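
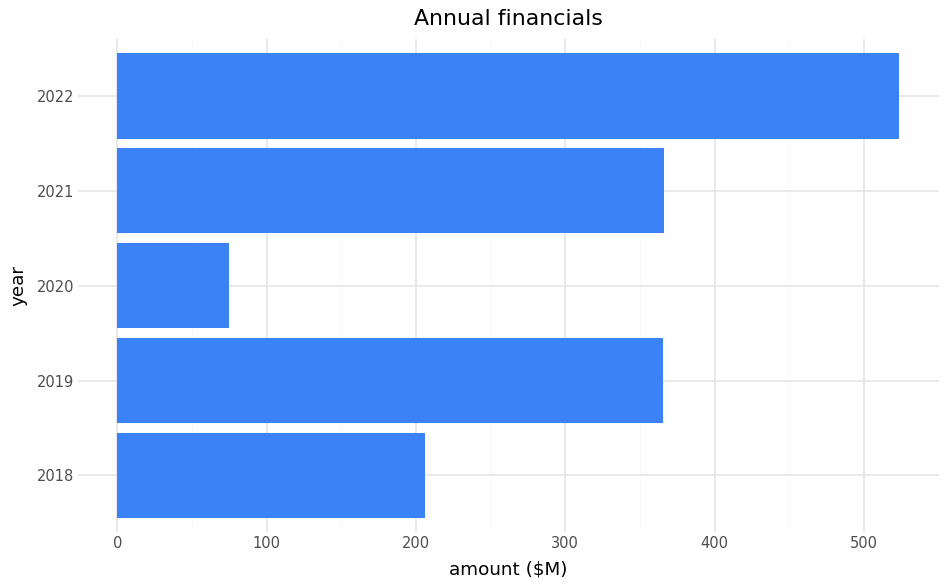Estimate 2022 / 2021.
2022 ≈ 500, 2021 ≈ 350; 500/350 ≈ 1.43.

≈ 1.43×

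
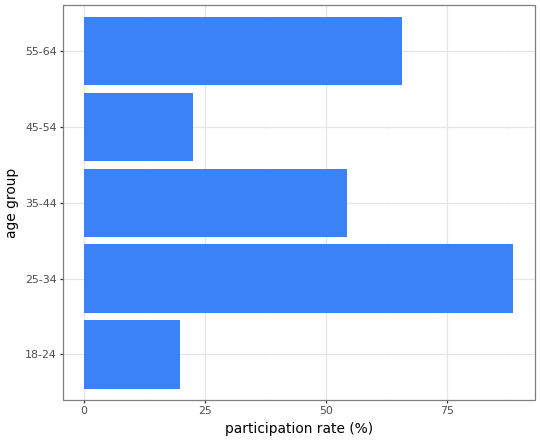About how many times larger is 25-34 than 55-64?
25-34 ≈ 90, 55-64 ≈ 70; 90/70 ≈ 1.29.

≈ 1.29×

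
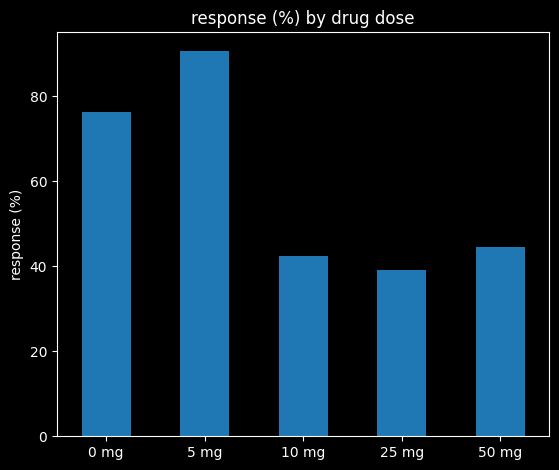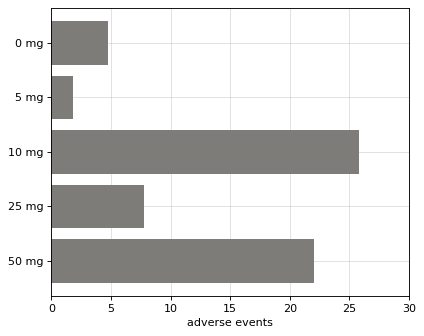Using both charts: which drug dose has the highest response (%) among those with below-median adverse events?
5 mg

Chart 2 median adverse events ≈ 10; below-median drug doses: 0 mg, 5 mg. Among those, 5 mg has the highest response (%) (≈ 90).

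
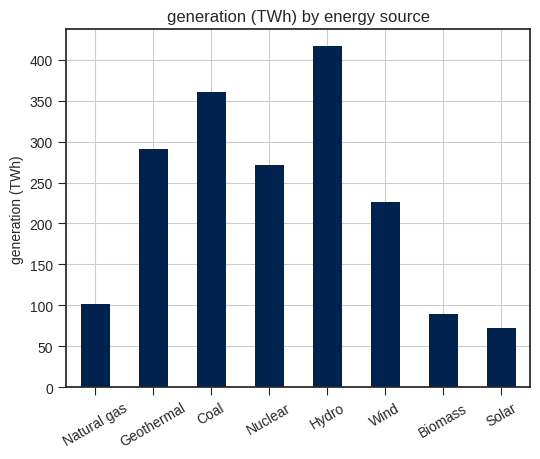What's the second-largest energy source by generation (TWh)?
Top 3: Hydro ≈ 400, Coal ≈ 350, Geothermal ≈ 300.

Coal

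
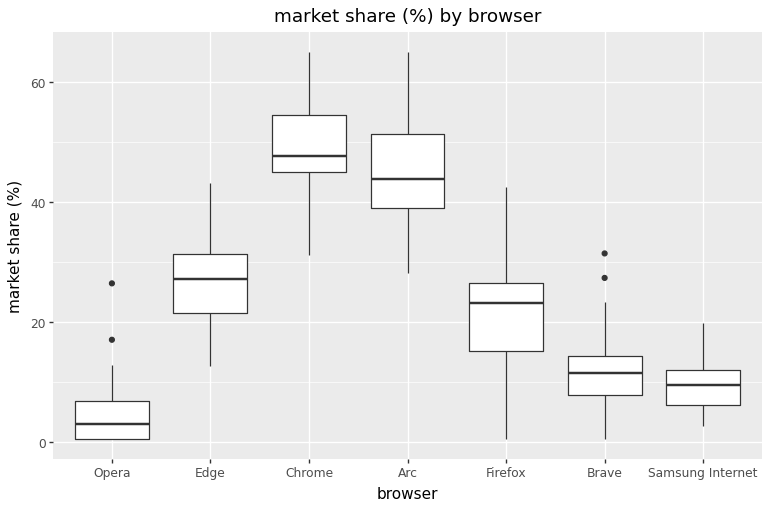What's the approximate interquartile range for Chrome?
≈ 10

Q3 ≈ 55, Q1 ≈ 45; IQR ≈ 10.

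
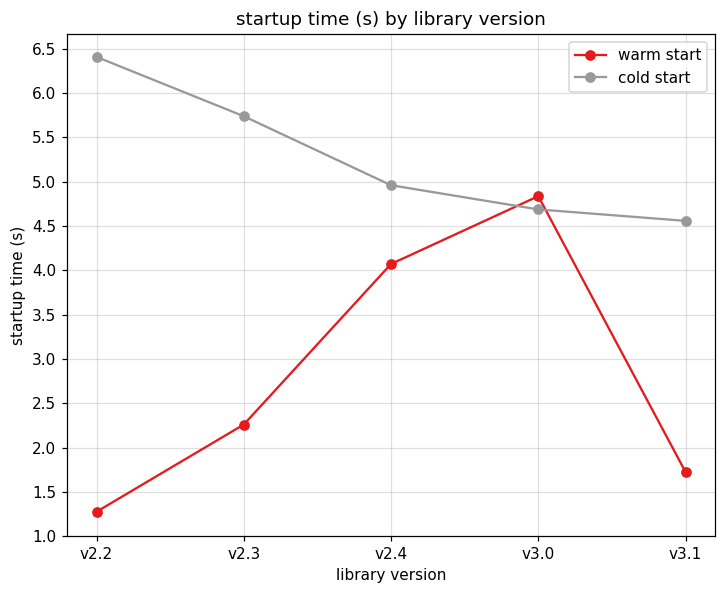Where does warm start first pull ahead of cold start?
v2.4: warm start ≈ 4.0 vs cold start ≈ 5.0 (not yet); v3.0: warm start ≈ 5.0 vs cold start ≈ 4.5 (first crossover).

v3.0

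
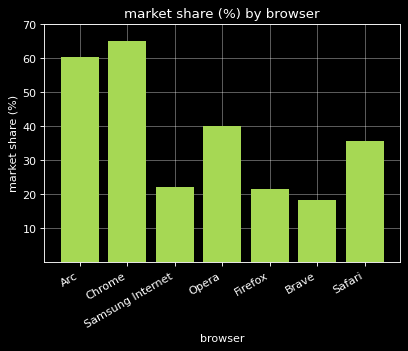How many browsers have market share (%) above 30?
Above 30: Arc, Chrome, Opera, Safari.

4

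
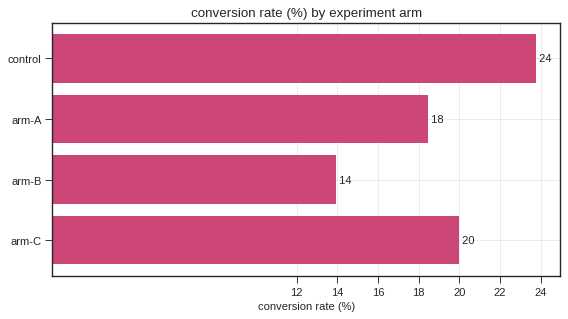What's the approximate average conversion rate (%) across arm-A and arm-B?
(18 + 14) / 2 ≈ 16.

≈ 16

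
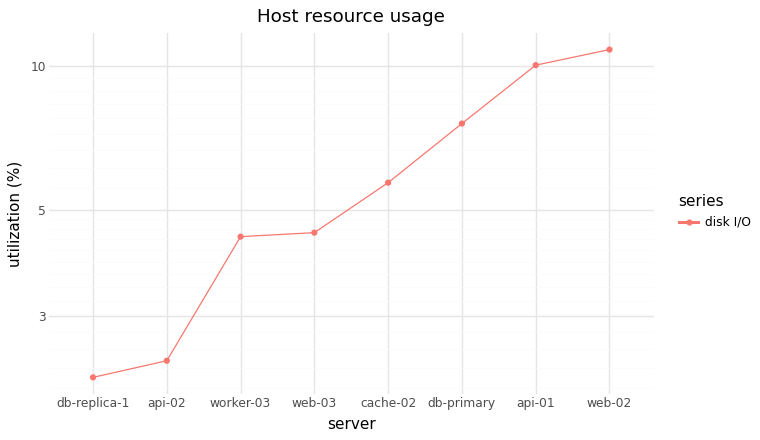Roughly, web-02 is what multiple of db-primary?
≈ 1.38×

web-02 ≈ 11, db-primary ≈ 8; 11/8 ≈ 1.38.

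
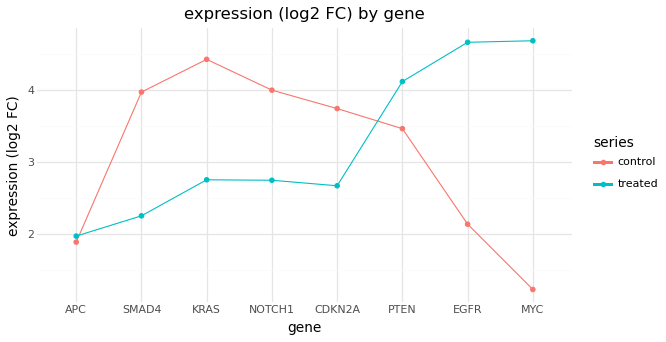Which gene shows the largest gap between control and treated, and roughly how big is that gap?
MYC, ≈ 3.5 log2 FC

MYC: control ≈ 1.0, treated ≈ 4.5 → gap ≈ 3.5. Next-largest (EGFR) is only ≈ 2.5.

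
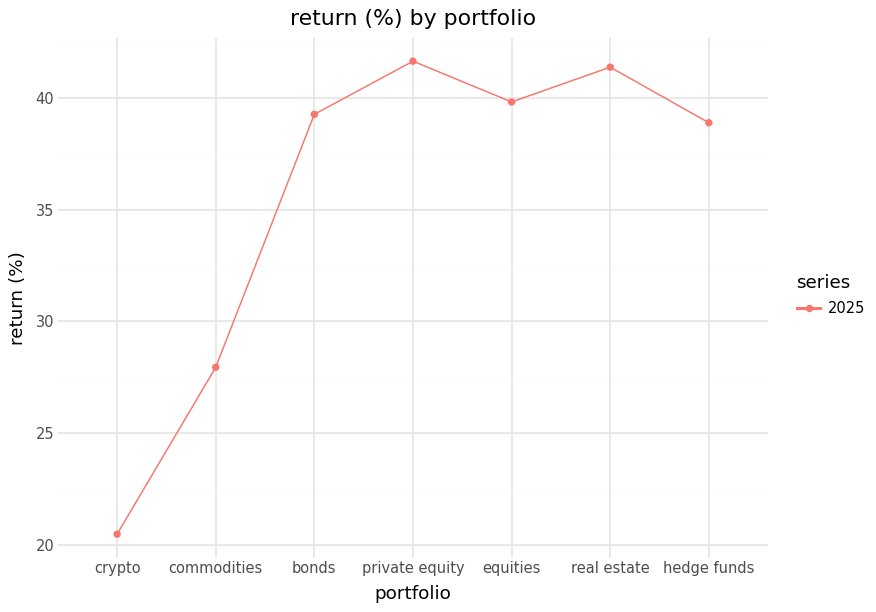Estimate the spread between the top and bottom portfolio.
Max private equity ≈ 42, min crypto ≈ 20; range ≈ 22.

≈ 22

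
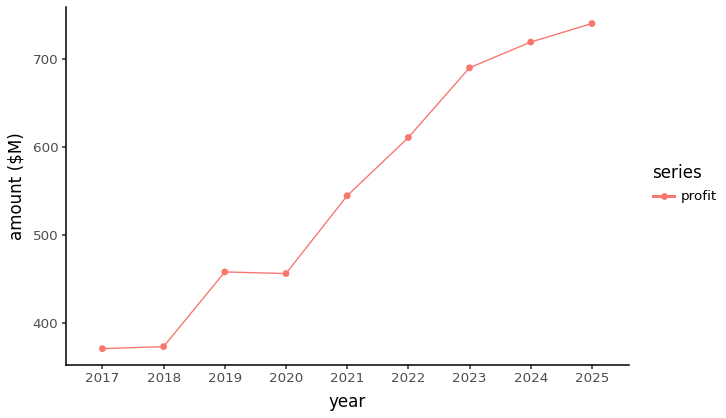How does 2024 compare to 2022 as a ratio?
≈ 1.17×

2024 ≈ 700, 2022 ≈ 600; 700/600 ≈ 1.17.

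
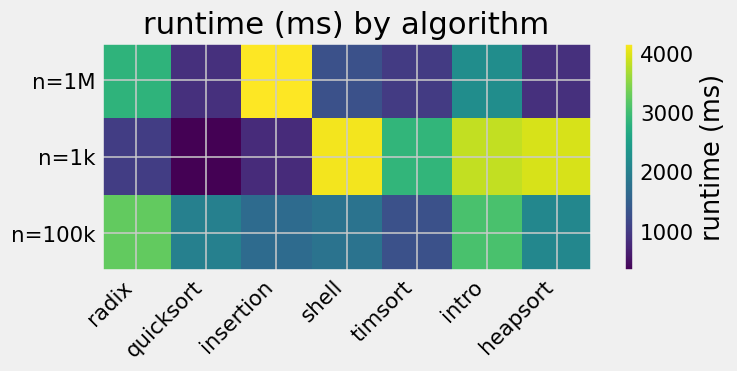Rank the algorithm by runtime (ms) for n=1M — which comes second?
Top 3 for n=1M: insertion ≈ 4000, radix ≈ 3000, intro ≈ 2000.

radix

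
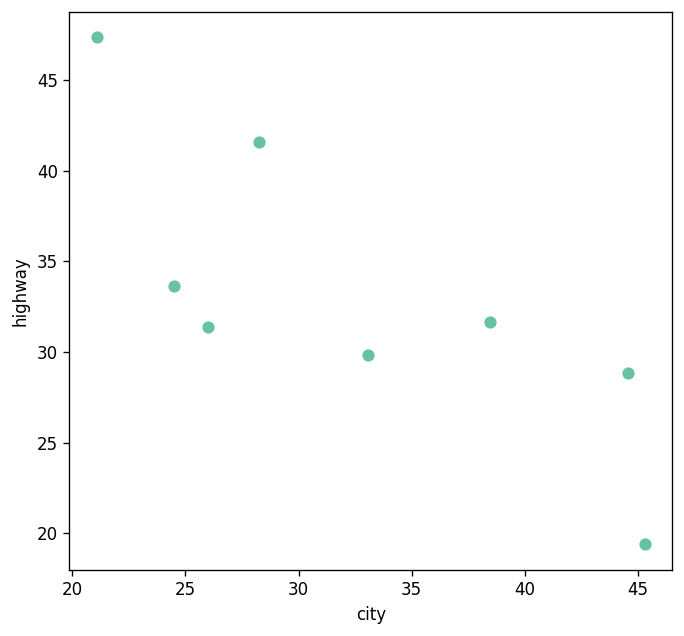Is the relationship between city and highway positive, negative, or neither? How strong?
negative, strong

Points are negatively correlated; strong (|r| ≈ 0.8).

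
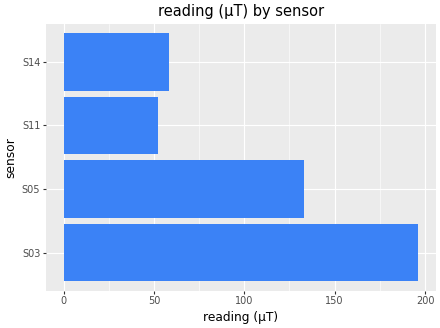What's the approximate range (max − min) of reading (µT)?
≈ 140

Max S03 ≈ 200, min S11 ≈ 60; range ≈ 140.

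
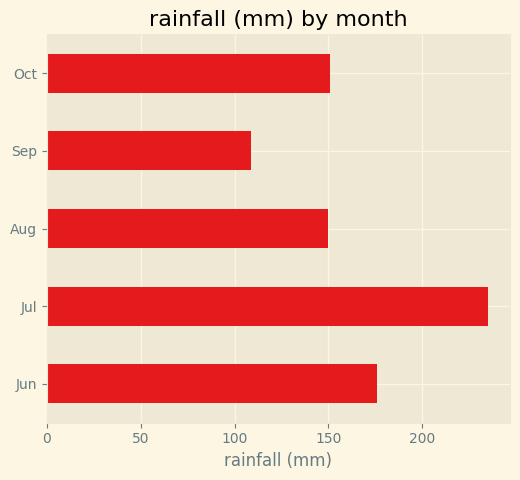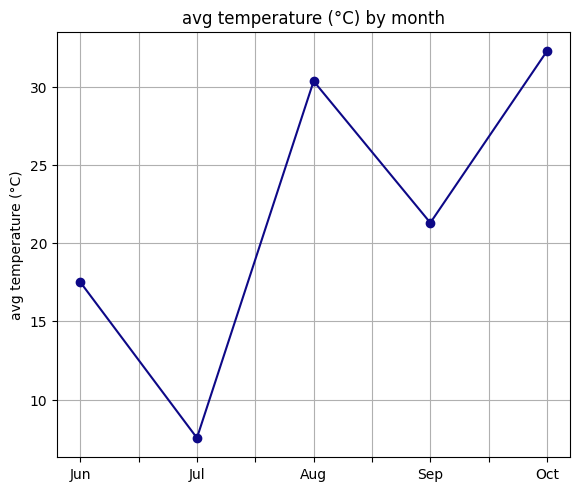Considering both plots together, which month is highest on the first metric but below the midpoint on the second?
Chart 2 median avg temperature (°C) ≈ 20; below-median months: Jun, Jul. Among those, Jul has the highest rainfall (mm) (≈ 225).

Jul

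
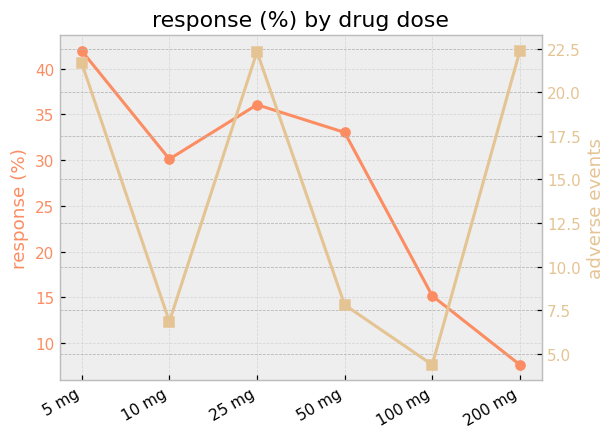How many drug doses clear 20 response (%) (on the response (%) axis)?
4

Above 20: 5 mg, 10 mg, 25 mg, 50 mg.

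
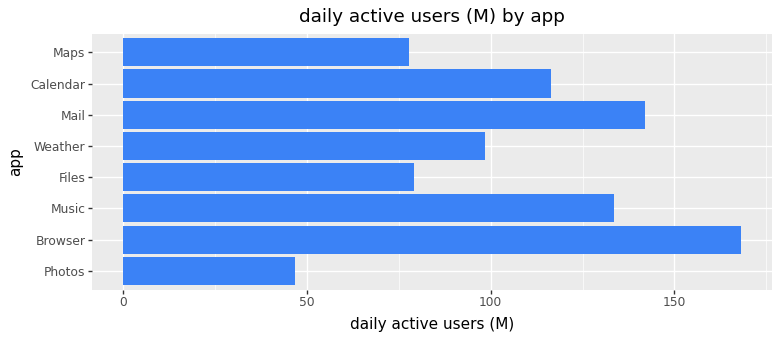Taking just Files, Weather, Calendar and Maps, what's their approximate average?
≈ 95

(80 + 100 + 120 + 80) / 4 ≈ 95.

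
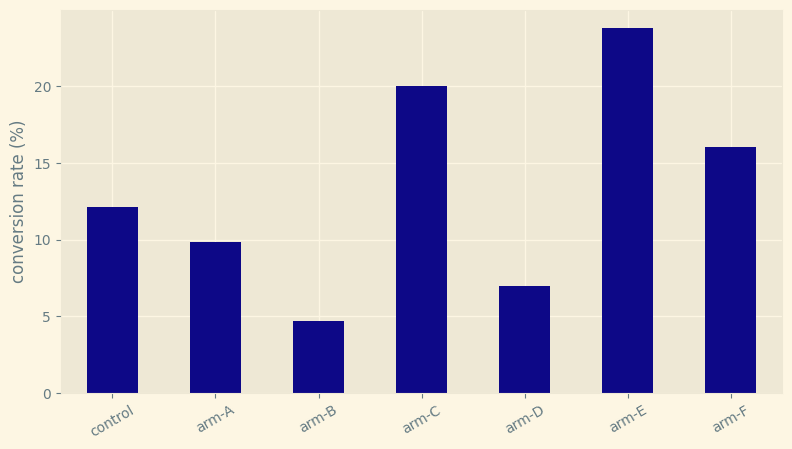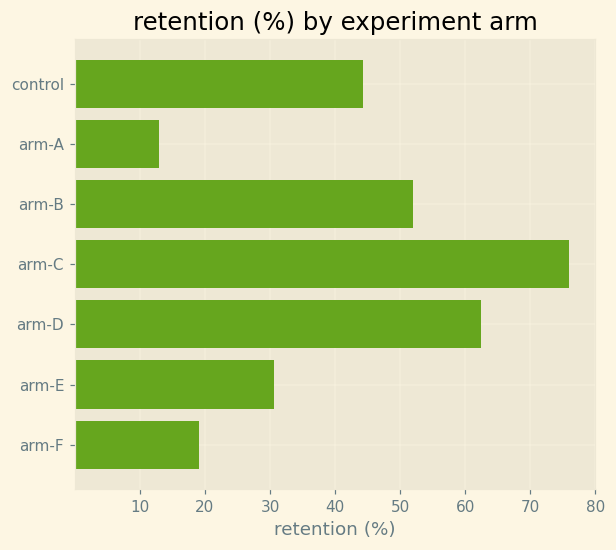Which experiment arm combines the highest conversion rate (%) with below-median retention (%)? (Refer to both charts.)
Chart 2 median retention (%) ≈ 40; below-median experiment arms: arm-A, arm-E, arm-F. Among those, arm-E has the highest conversion rate (%) (≈ 25).

arm-E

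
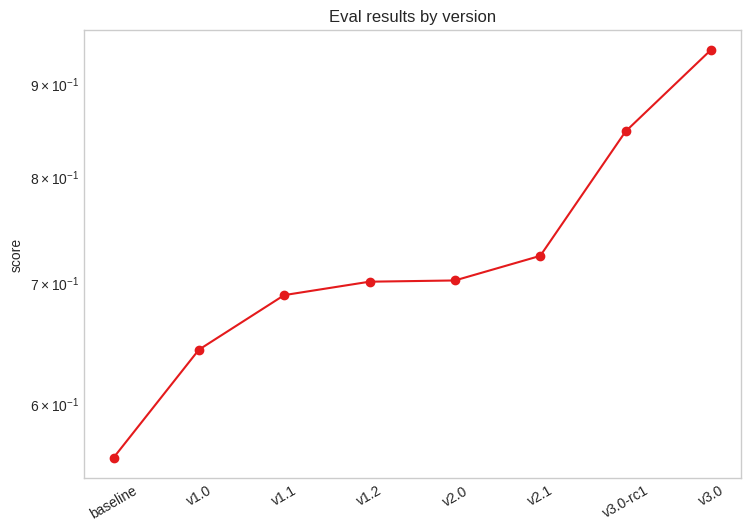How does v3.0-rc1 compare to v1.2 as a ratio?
v3.0-rc1 ≈ 0.85, v1.2 ≈ 0.70; 0.85/0.70 ≈ 1.21.

≈ 1.21×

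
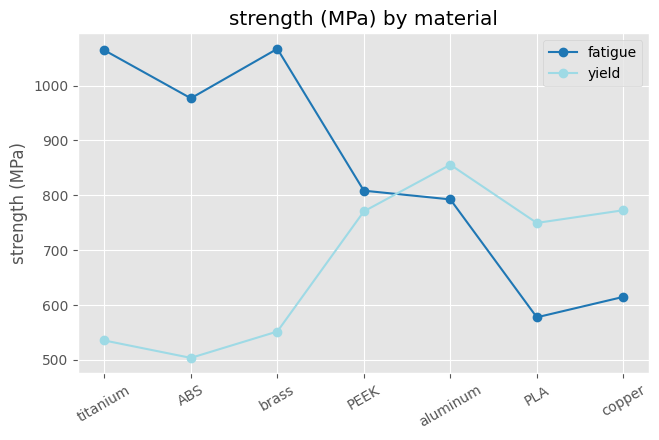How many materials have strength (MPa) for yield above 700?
Above 700: PEEK, aluminum, PLA, copper.

4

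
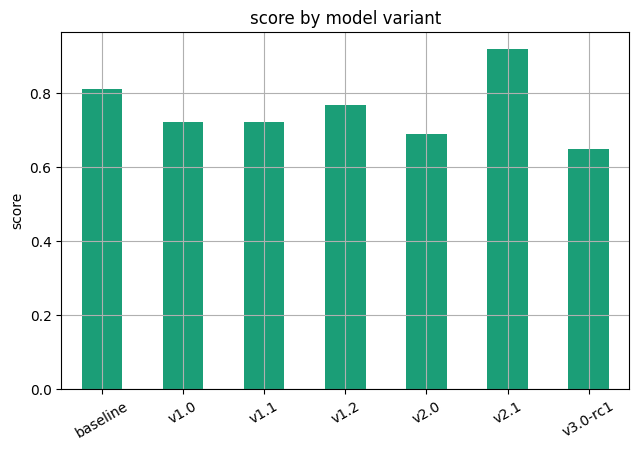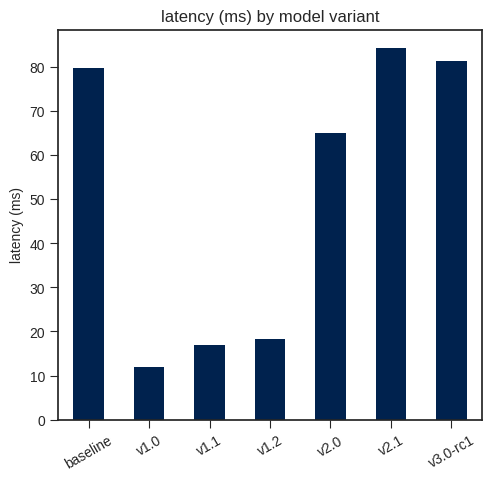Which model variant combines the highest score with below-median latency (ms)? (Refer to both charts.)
v1.2

Chart 2 median latency (ms) ≈ 60; below-median model variants: v1.0, v1.1, v1.2. Among those, v1.2 has the highest score (≈ 0.8).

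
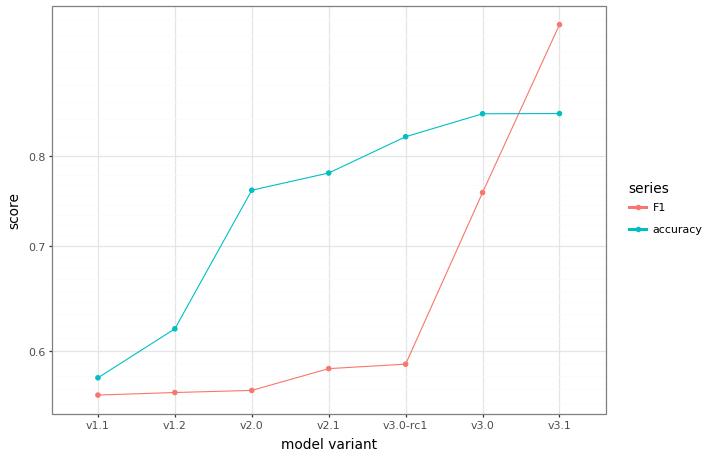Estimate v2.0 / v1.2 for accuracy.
≈ 1.25×

v2.0 ≈ 0.75, v1.2 ≈ 0.60; 0.75/0.60 ≈ 1.25.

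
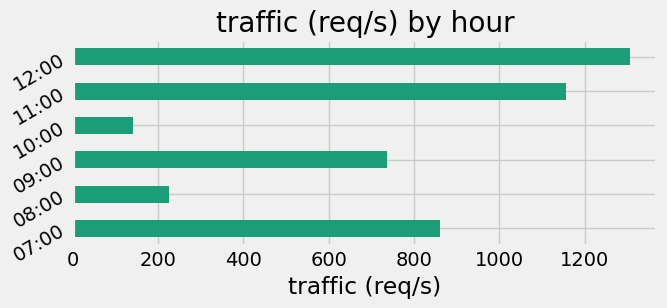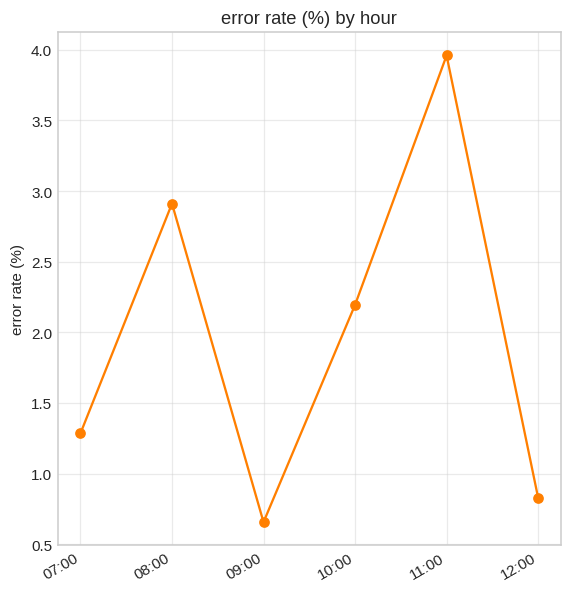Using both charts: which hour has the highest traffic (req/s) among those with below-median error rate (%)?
12:00

Chart 2 median error rate (%) ≈ 1.5; below-median hours: 07:00, 09:00, 12:00. Among those, 12:00 has the highest traffic (req/s) (≈ 1400).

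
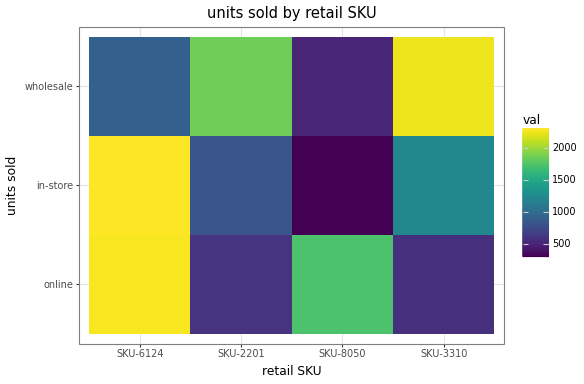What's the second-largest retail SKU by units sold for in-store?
SKU-3310

Top 3 for in-store: SKU-6124 ≈ 2200, SKU-3310 ≈ 1200, SKU-2201 ≈ 800.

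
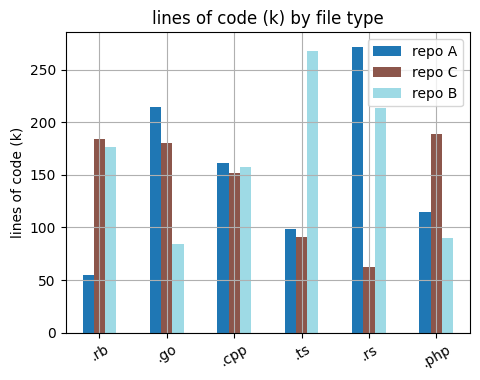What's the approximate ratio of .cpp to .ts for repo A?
≈ 1.5×

.cpp ≈ 150, .ts ≈ 100; 150/100 ≈ 1.5.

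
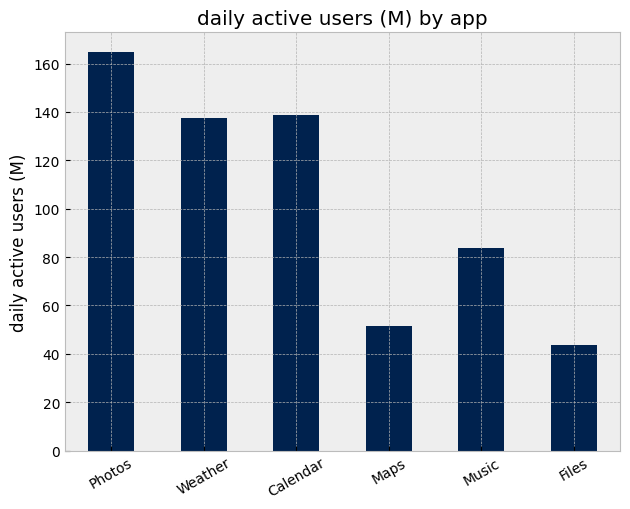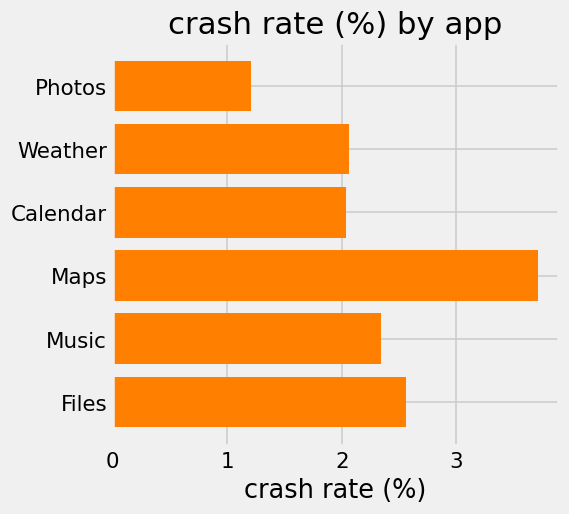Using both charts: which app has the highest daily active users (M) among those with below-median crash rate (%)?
Photos

Chart 2 median crash rate (%) ≈ 2; below-median apps: Photos, Weather, Calendar. Among those, Photos has the highest daily active users (M) (≈ 160).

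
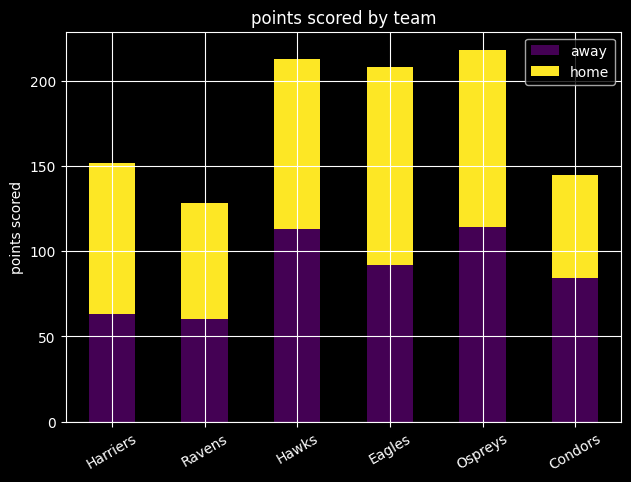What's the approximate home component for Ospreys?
home top ≈ 220, bottom ≈ 120; segment ≈ 100.

≈ 100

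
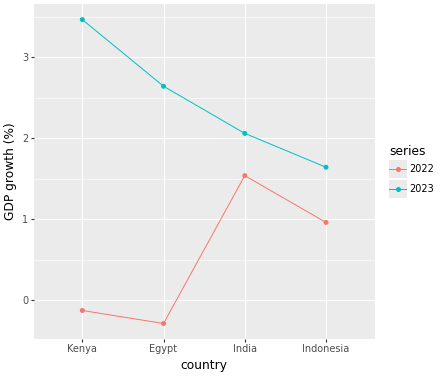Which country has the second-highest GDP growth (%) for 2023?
Egypt

Top 3 for 2023: Kenya ≈ 3.5, Egypt ≈ 2.5, India ≈ 2.0.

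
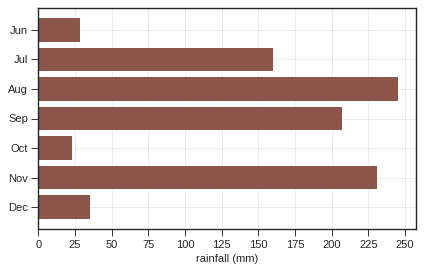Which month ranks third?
Top 4: Aug ≈ 250, Nov ≈ 225, Sep ≈ 200, Jul ≈ 150.

Sep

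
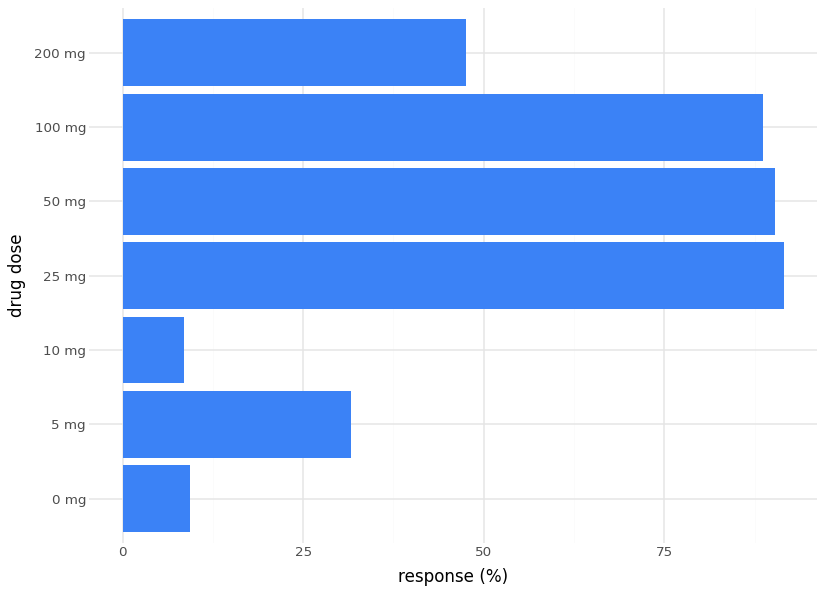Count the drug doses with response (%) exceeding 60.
Above 60: 25 mg, 50 mg, 100 mg.

3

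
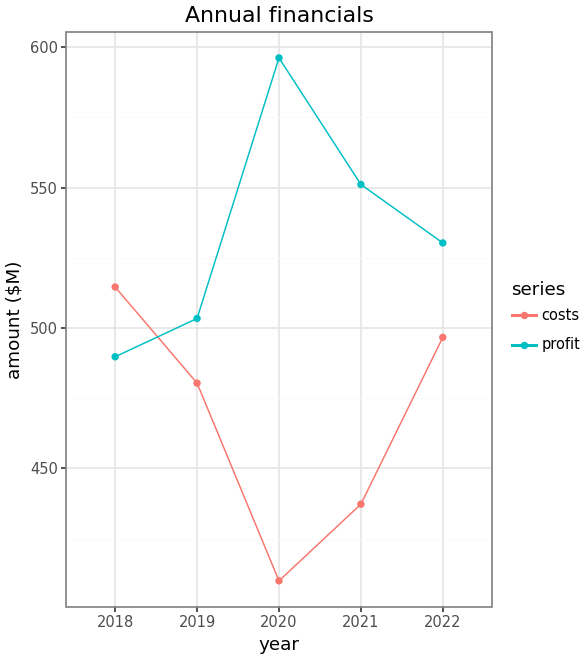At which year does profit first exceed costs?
2019

2018: profit ≈ 480 vs costs ≈ 520 (not yet); 2019: profit ≈ 500 vs costs ≈ 480 (first crossover).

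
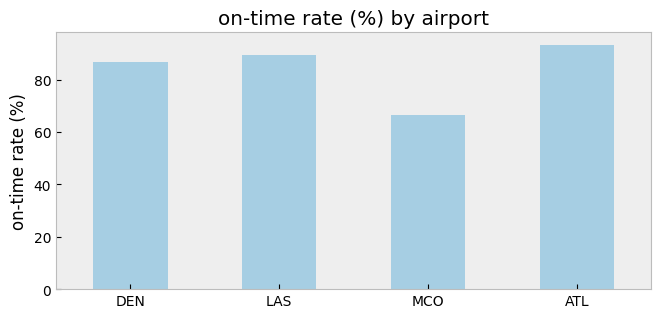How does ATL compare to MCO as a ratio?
ATL ≈ 90, MCO ≈ 70; 90/70 ≈ 1.29.

≈ 1.29×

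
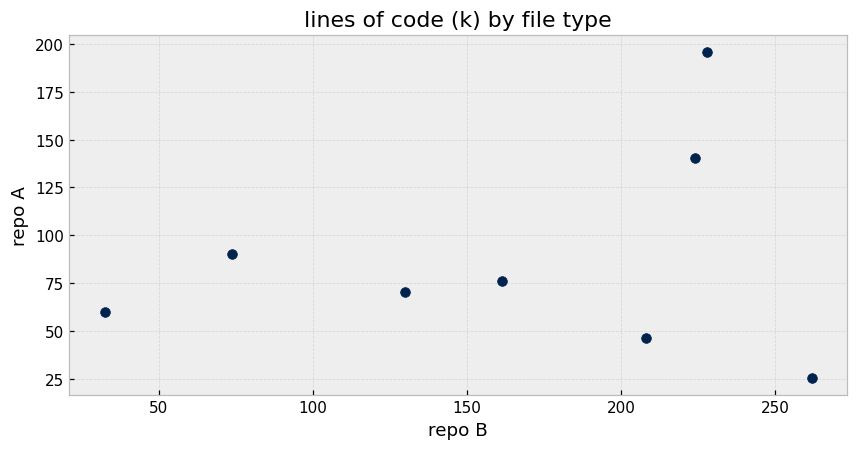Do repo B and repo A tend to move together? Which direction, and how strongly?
Points are roughly uncorrelated; weak (|r| ≈ 0.2).

no clear correlation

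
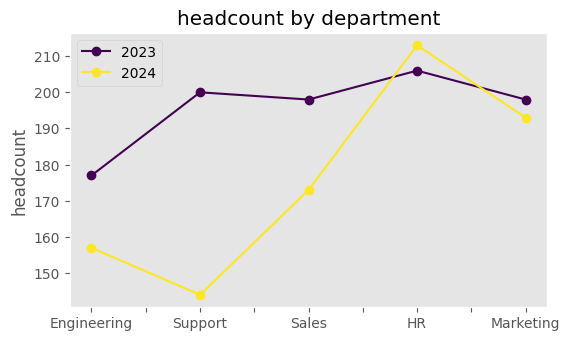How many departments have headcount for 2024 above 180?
2

Above 180: HR, Marketing.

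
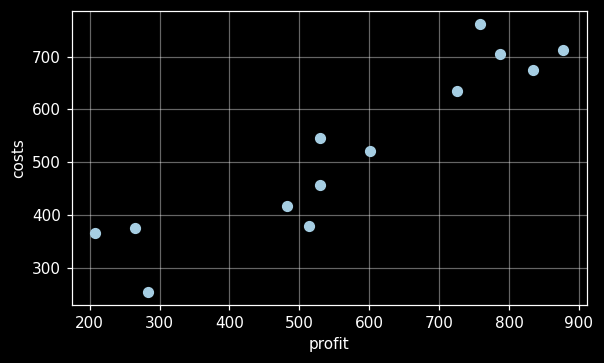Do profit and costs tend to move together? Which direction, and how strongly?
Points are positively correlated; strong (|r| ≈ 0.9).

positive, strong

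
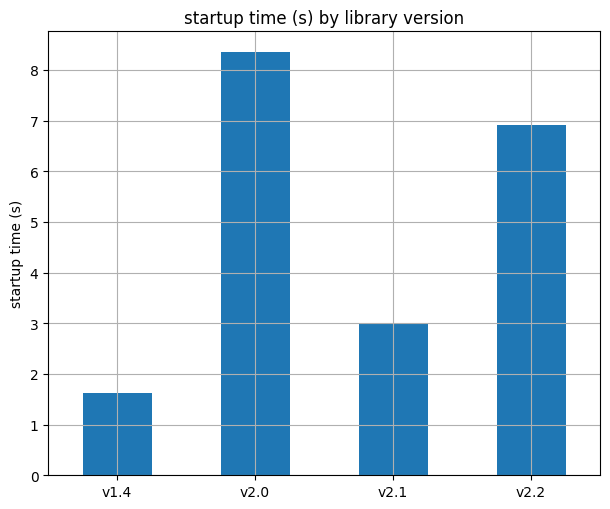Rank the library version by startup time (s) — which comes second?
Top 3: v2.0 ≈ 8, v2.2 ≈ 7, v2.1 ≈ 3.

v2.2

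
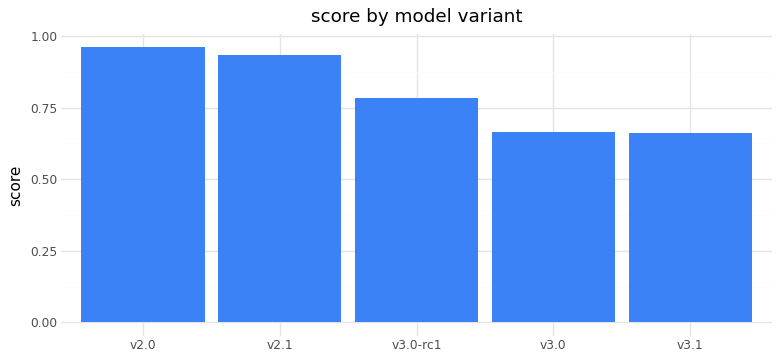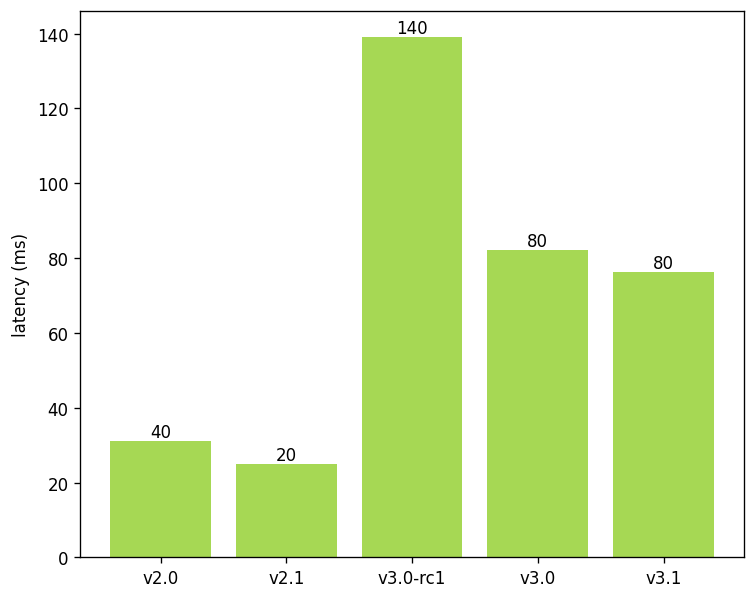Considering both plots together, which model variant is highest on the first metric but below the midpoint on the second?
Chart 2 median latency (ms) ≈ 80; below-median model variants: v2.0, v2.1. Among those, v2.0 has the highest score (≈ 1).

v2.0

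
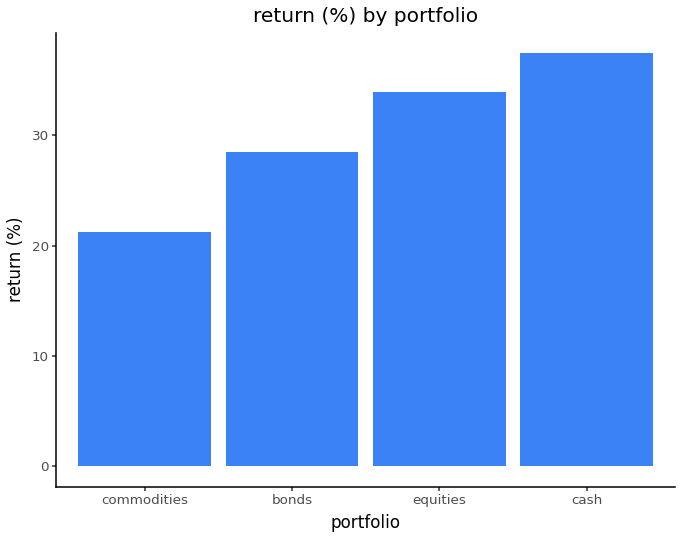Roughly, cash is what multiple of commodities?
cash ≈ 35, commodities ≈ 20; 35/20 ≈ 1.75.

≈ 1.75×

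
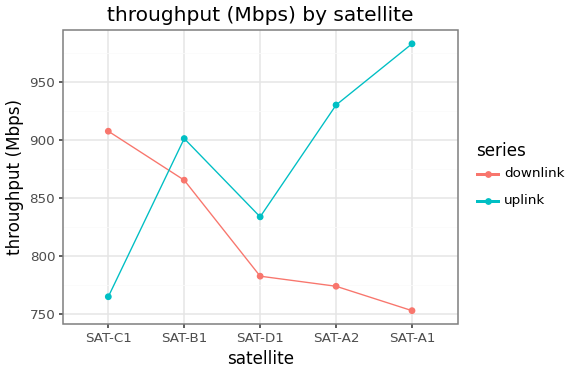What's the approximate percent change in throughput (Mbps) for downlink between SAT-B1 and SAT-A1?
SAT-B1 ≈ 860, SAT-A1 ≈ 760; (760 − 860) / 860 ≈ -11.6%.

≈ -11.6%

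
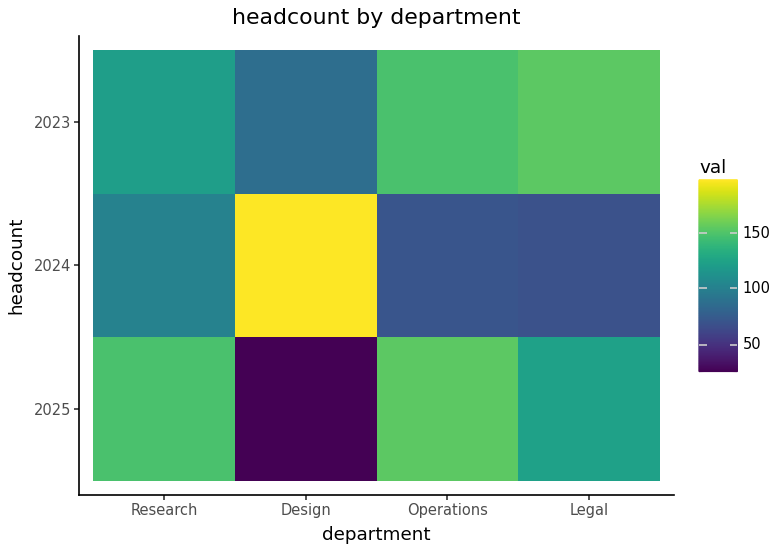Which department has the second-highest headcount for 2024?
Top 3 for 2024: Design ≈ 200, Research ≈ 100, Operations ≈ 80.

Research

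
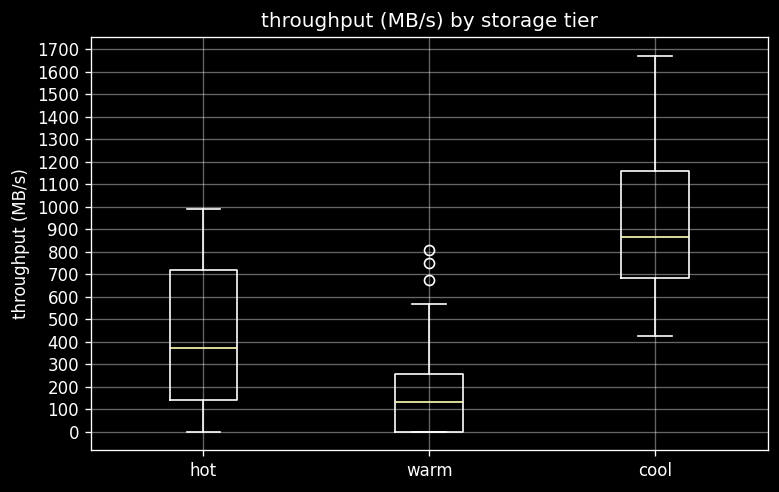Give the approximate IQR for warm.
Q3 ≈ 300, Q1 ≈ 0; IQR ≈ 300.

≈ 300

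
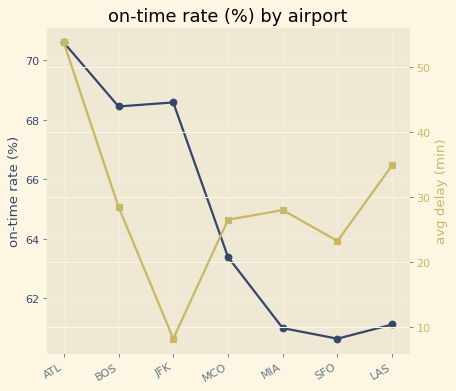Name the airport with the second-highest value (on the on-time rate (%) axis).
Top 3 (on the on-time rate (%) axis): ATL ≈ 71, JFK ≈ 69, BOS ≈ 68.

JFK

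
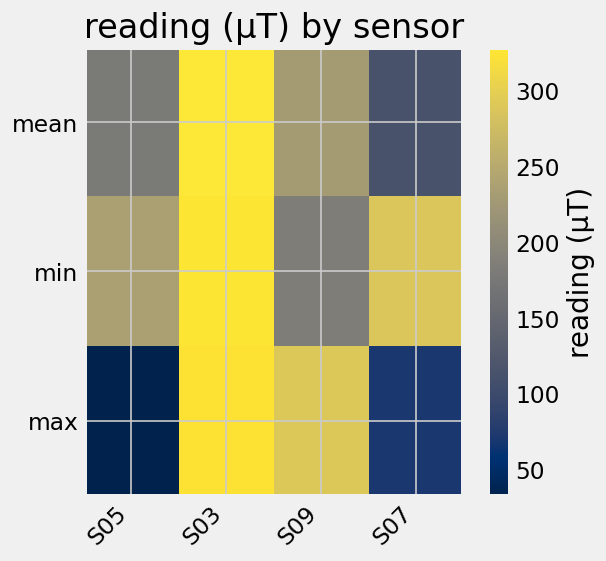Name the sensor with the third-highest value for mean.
S05

Top 4 for mean: S03 ≈ 325, S09 ≈ 225, S05 ≈ 175, S07 ≈ 125.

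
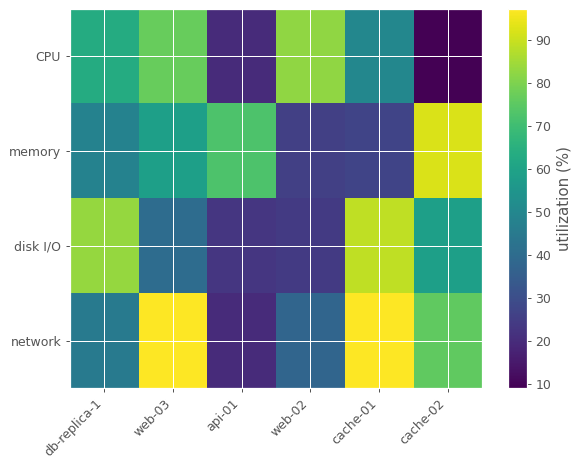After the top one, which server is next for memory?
api-01

Top 3 for memory: cache-02 ≈ 90, api-01 ≈ 70, web-03 ≈ 60.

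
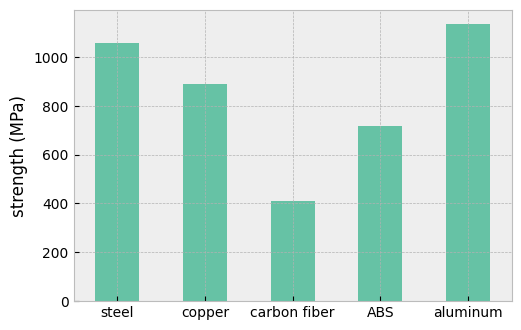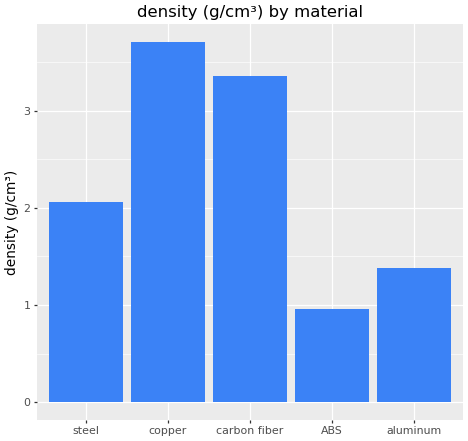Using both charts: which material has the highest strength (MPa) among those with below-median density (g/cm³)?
aluminum

Chart 2 median density (g/cm³) ≈ 2; below-median materials: ABS, aluminum. Among those, aluminum has the highest strength (MPa) (≈ 1200).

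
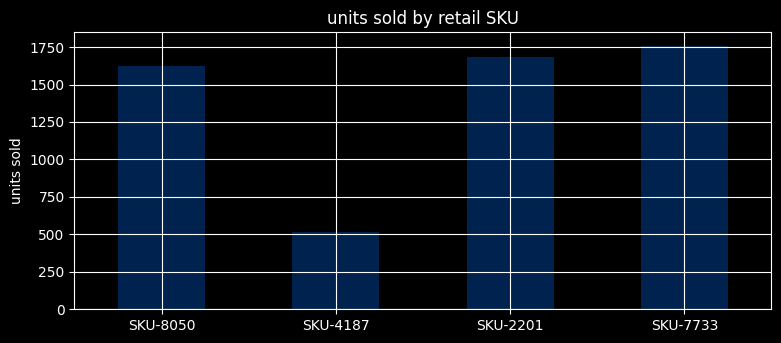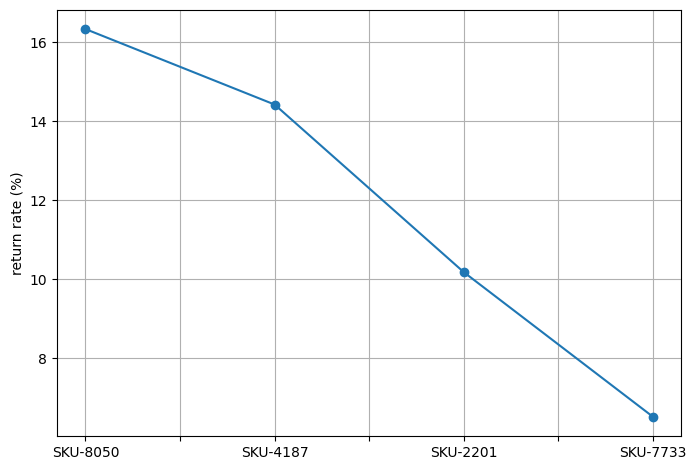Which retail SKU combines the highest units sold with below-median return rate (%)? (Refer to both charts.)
Chart 2 median return rate (%) ≈ 12; below-median retail SKUs: SKU-2201, SKU-7733. Among those, SKU-7733 has the highest units sold (≈ 1800).

SKU-7733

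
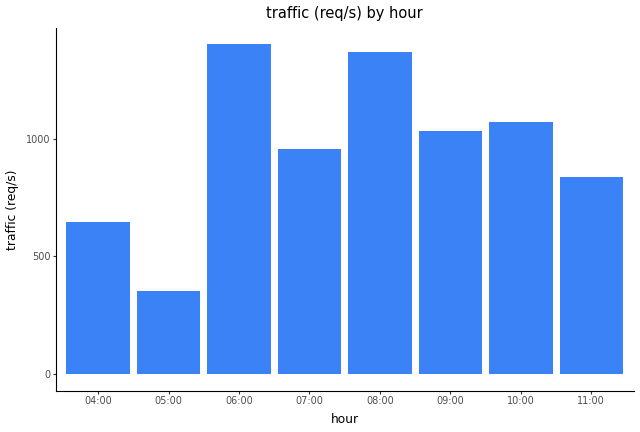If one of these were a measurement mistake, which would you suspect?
05:00 ≈ 400; the rest sit between ≈ 600 and ≈ 1400.

05:00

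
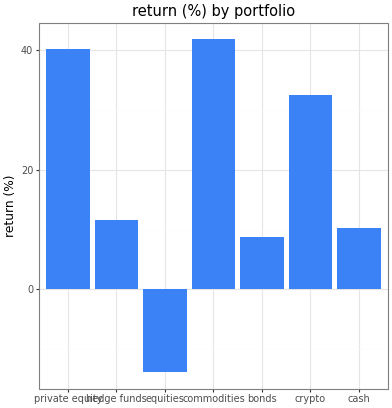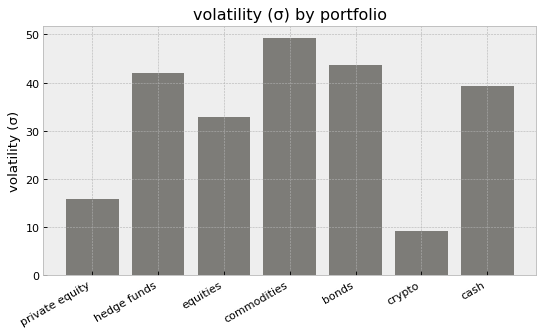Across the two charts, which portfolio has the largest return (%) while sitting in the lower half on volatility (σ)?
Chart 2 median volatility (σ) ≈ 40; below-median portfolios: private equity, equities, crypto. Among those, private equity has the highest return (%) (≈ 40).

private equity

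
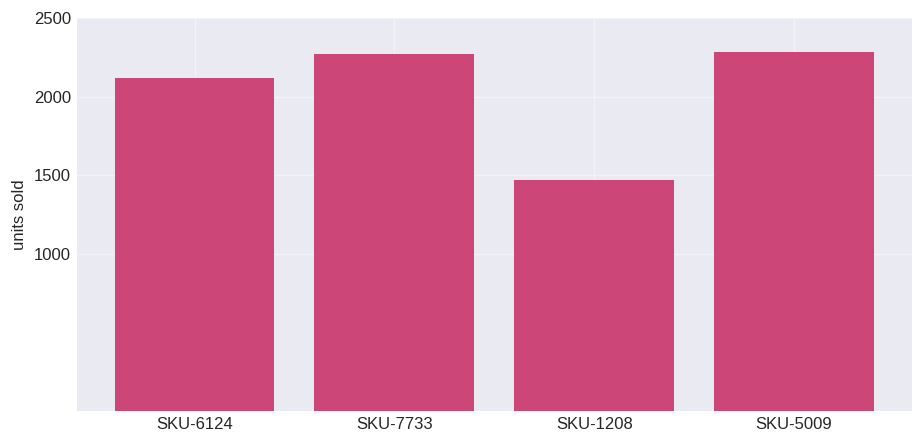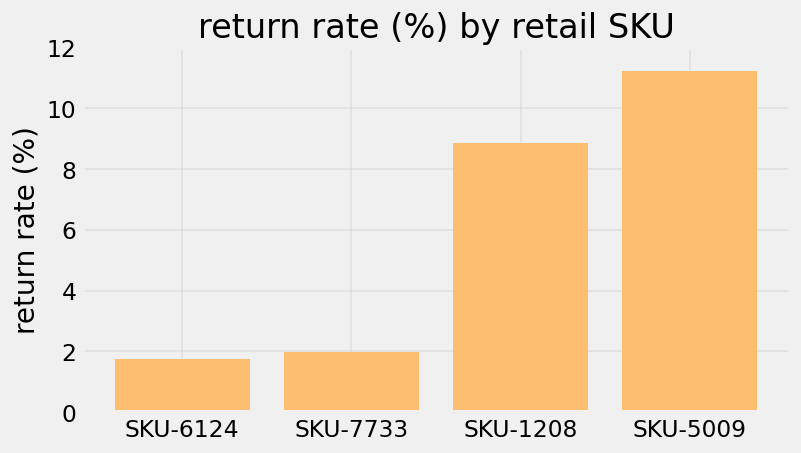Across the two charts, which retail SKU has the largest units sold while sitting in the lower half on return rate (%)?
Chart 2 median return rate (%) ≈ 6; below-median retail SKUs: SKU-6124, SKU-7733. Among those, SKU-7733 has the highest units sold (≈ 2500).

SKU-7733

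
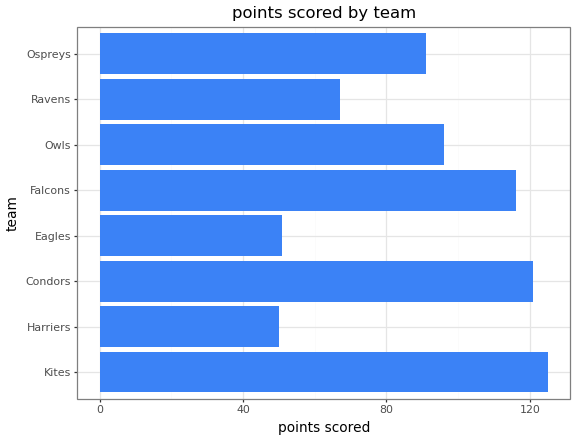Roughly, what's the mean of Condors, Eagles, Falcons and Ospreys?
≈ 100

(120 + 60 + 120 + 100) / 4 ≈ 100.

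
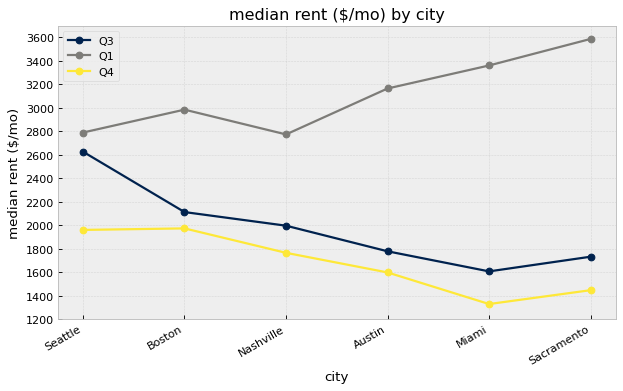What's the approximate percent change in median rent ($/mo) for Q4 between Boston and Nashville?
Boston ≈ 2000, Nashville ≈ 1800; (1800 − 2000) / 2000 ≈ -10%.

≈ -10%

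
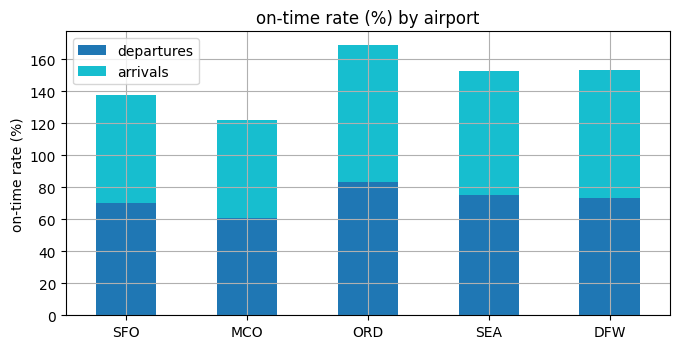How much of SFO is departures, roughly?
≈ 80

departures top ≈ 80, bottom ≈ 0; segment ≈ 80.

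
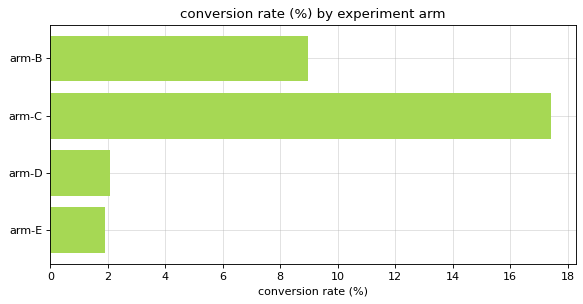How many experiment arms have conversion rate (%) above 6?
Above 6: arm-B, arm-C.

2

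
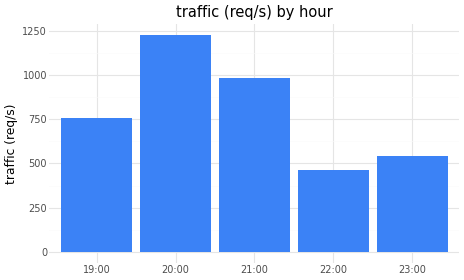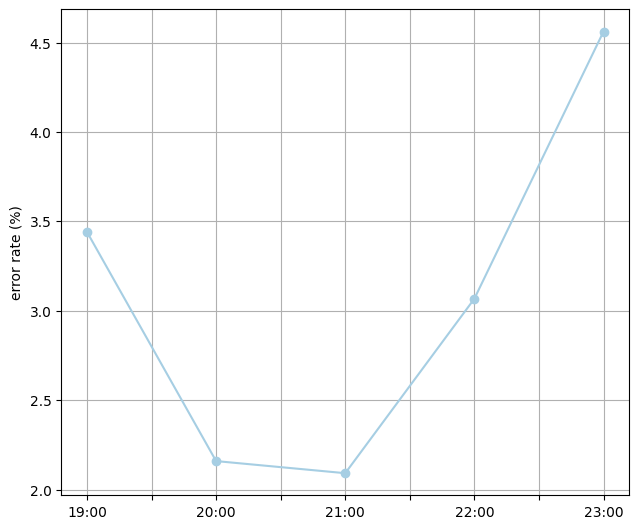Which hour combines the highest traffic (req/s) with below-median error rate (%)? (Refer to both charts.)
20:00

Chart 2 median error rate (%) ≈ 3; below-median hours: 20:00, 21:00. Among those, 20:00 has the highest traffic (req/s) (≈ 1200).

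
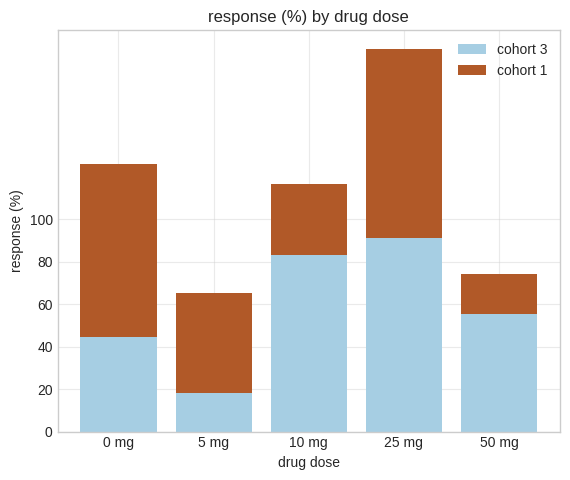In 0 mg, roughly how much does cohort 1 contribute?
≈ 80

cohort 1 top ≈ 120, bottom ≈ 40; segment ≈ 80.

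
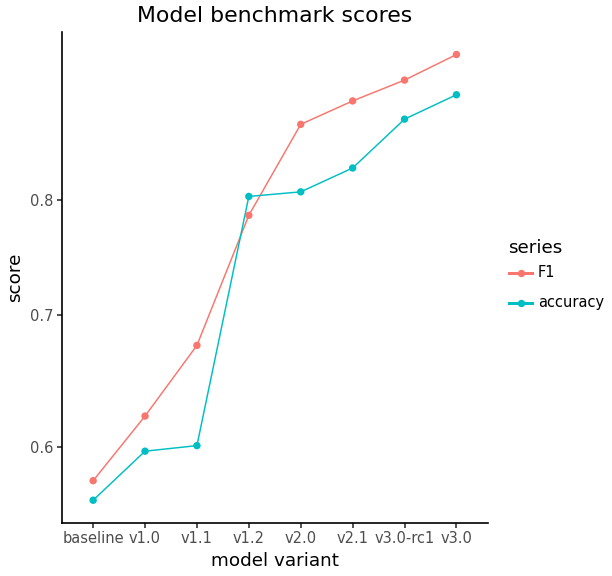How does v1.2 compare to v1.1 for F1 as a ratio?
≈ 1.14×

v1.2 ≈ 0.80, v1.1 ≈ 0.70; 0.80/0.70 ≈ 1.14.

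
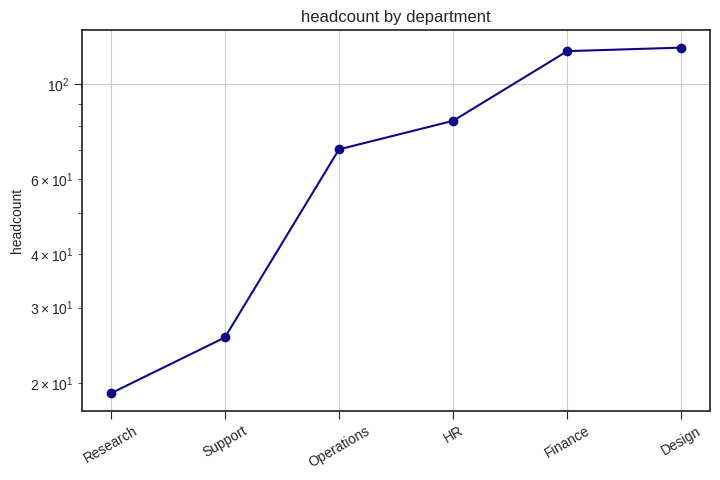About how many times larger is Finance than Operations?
Finance ≈ 120, Operations ≈ 70; 120/70 ≈ 1.71.

≈ 1.71×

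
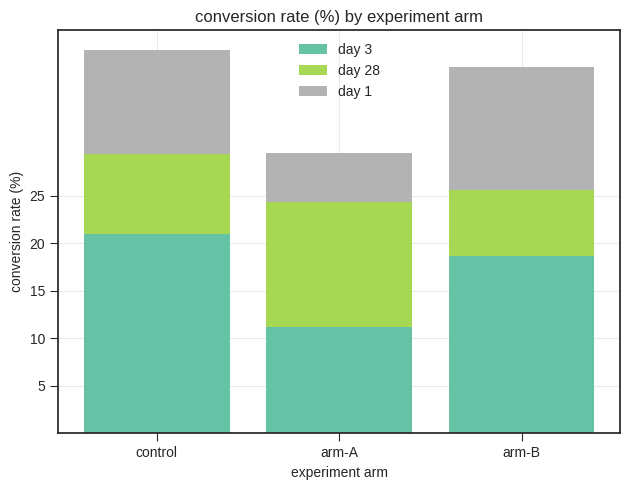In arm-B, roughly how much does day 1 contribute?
day 1 top ≈ 40, bottom ≈ 25; segment ≈ 15.

≈ 15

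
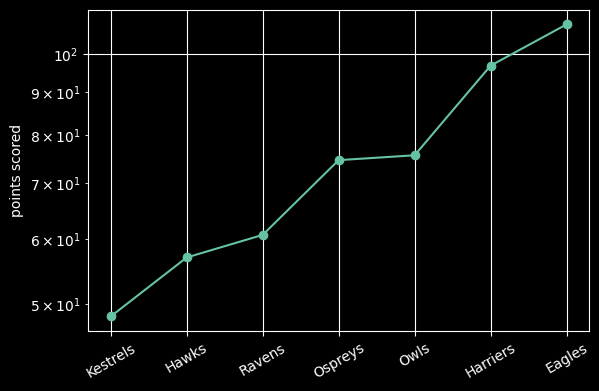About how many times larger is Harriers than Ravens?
≈ 1.67×

Harriers ≈ 100, Ravens ≈ 60; 100/60 ≈ 1.67.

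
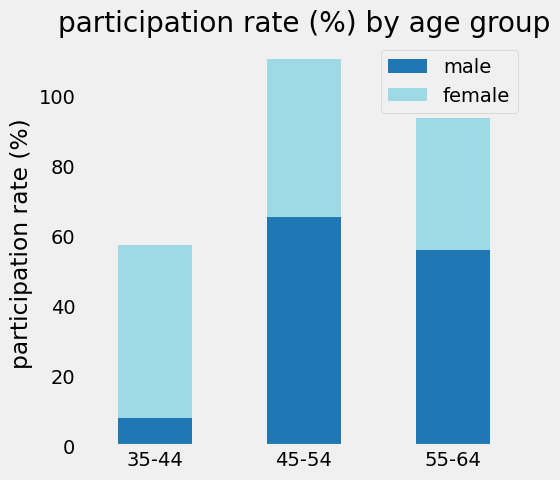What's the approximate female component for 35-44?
≈ 50

female top ≈ 60, bottom ≈ 10; segment ≈ 50.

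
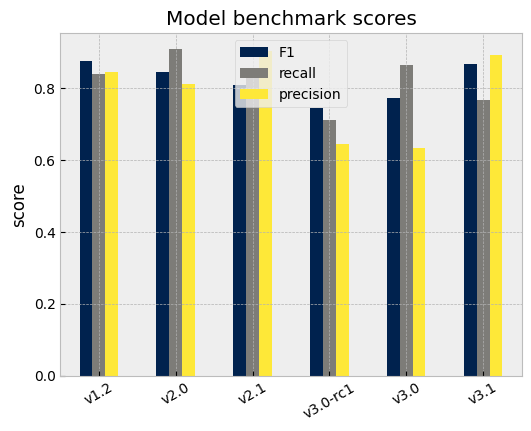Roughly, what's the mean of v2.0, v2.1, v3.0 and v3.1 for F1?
(0.8 + 0.8 + 0.8 + 0.9) / 4 ≈ 0.83.

≈ 0.83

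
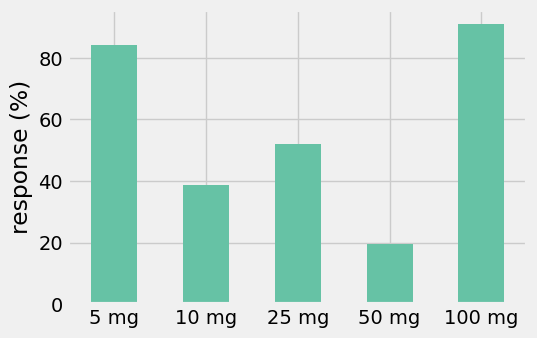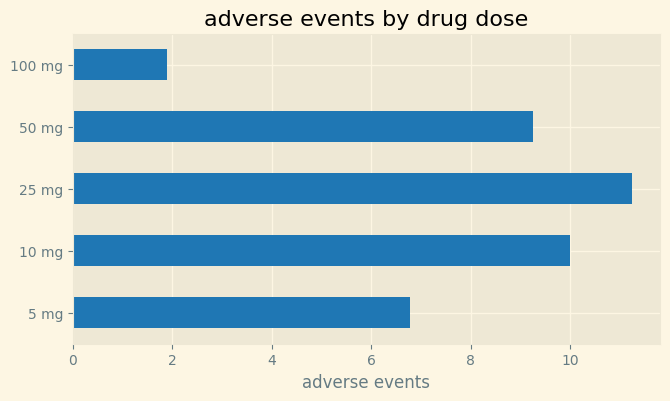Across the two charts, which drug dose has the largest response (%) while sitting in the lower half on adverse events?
100 mg

Chart 2 median adverse events ≈ 10; below-median drug doses: 5 mg, 100 mg. Among those, 100 mg has the highest response (%) (≈ 90).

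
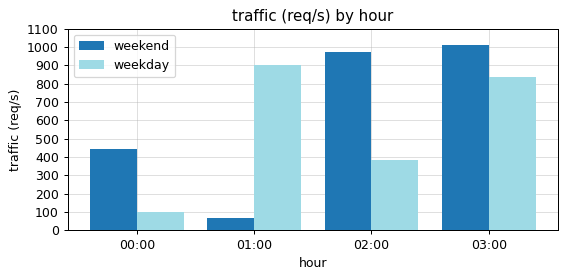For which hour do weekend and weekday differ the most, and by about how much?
01:00, ≈ 800 req/s

01:00: weekend ≈ 100, weekday ≈ 900 → gap ≈ 800. Next-largest (02:00) is only ≈ 600.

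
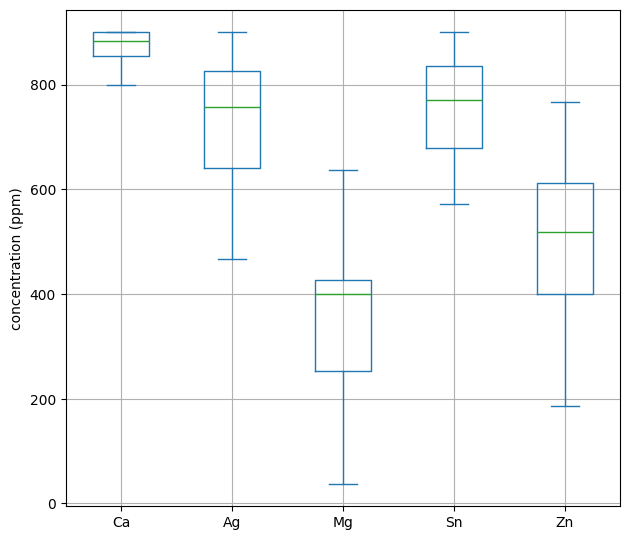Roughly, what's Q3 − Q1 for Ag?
≈ 200

Q3 ≈ 850, Q1 ≈ 650; IQR ≈ 200.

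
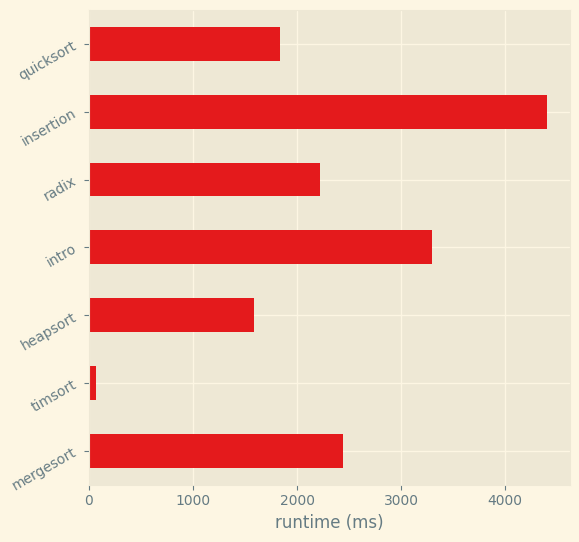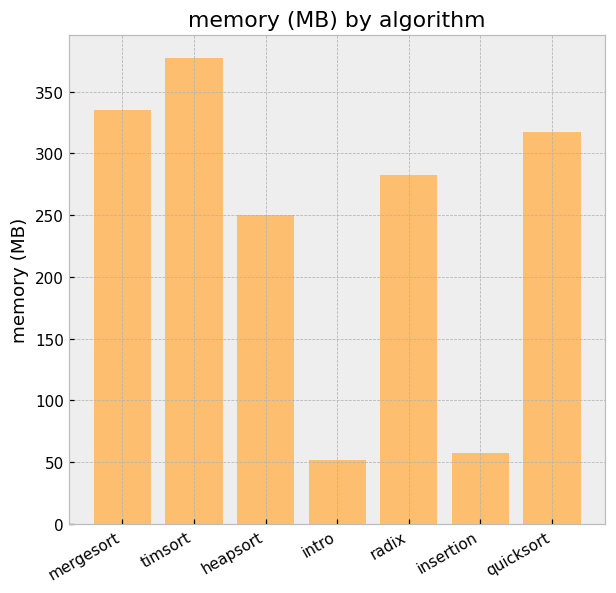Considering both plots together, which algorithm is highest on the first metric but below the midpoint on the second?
Chart 2 median memory (MB) ≈ 300; below-median algorithms: heapsort, intro, insertion. Among those, insertion has the highest runtime (ms) (≈ 4500).

insertion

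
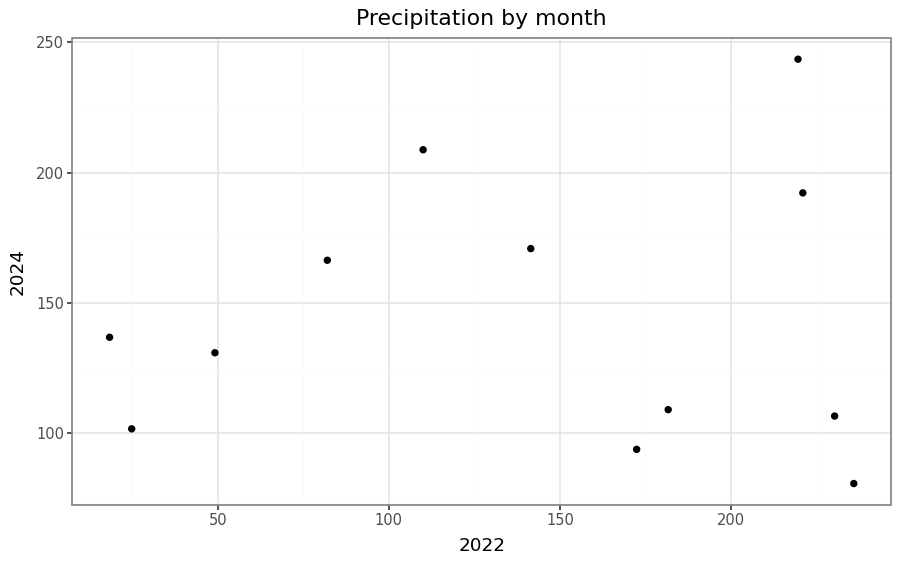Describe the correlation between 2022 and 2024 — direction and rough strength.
Points are roughly uncorrelated; weak (|r| ≈ 0.1).

no clear correlation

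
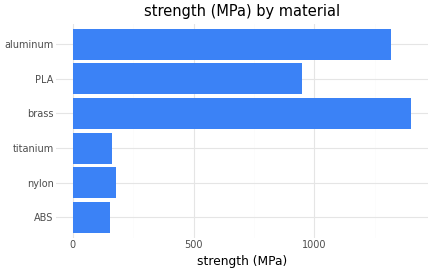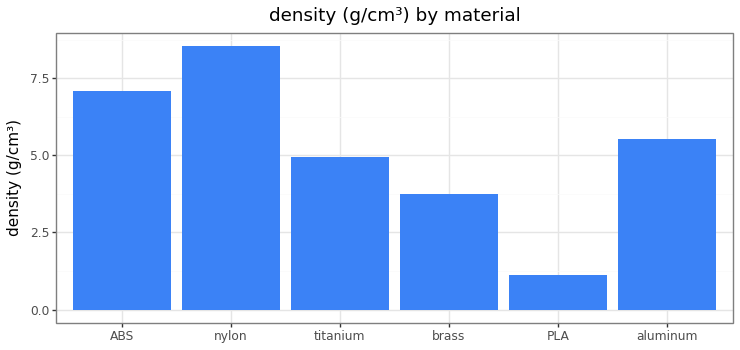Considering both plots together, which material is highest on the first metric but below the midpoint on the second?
Chart 2 median density (g/cm³) ≈ 5; below-median materials: titanium, brass, PLA. Among those, brass has the highest strength (MPa) (≈ 1400).

brass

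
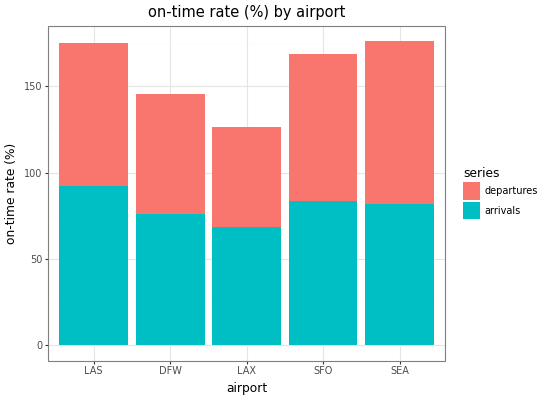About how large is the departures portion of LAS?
≈ 80

departures top ≈ 180, bottom ≈ 100; segment ≈ 80.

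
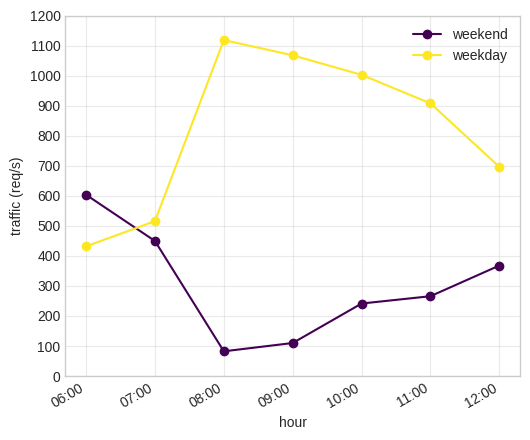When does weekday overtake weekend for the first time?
06:00: weekday ≈ 400 vs weekend ≈ 600 (not yet); 07:00: weekday ≈ 500 vs weekend ≈ 400 (first crossover).

07:00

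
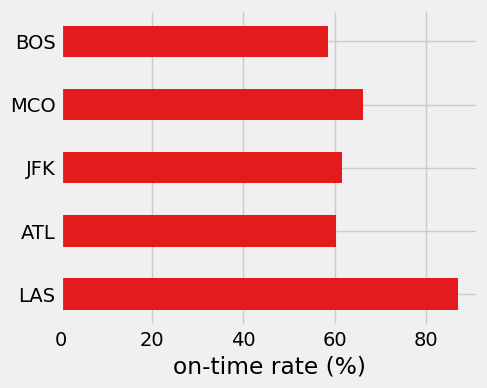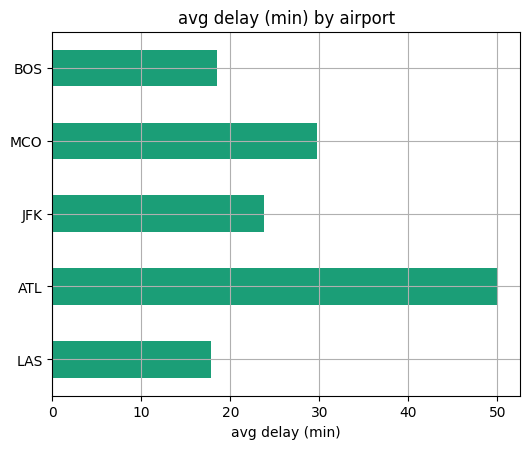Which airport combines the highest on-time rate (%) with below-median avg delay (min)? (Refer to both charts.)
Chart 2 median avg delay (min) ≈ 25; below-median airports: LAS, BOS. Among those, LAS has the highest on-time rate (%) (≈ 90).

LAS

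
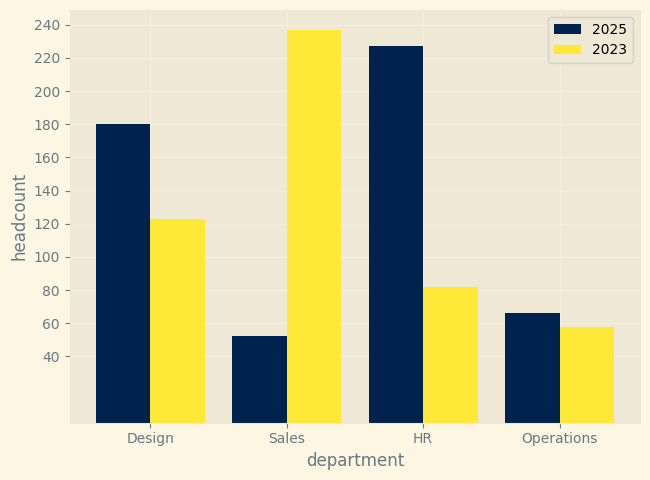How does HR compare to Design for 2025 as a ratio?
HR ≈ 220, Design ≈ 180; 220/180 ≈ 1.22.

≈ 1.22×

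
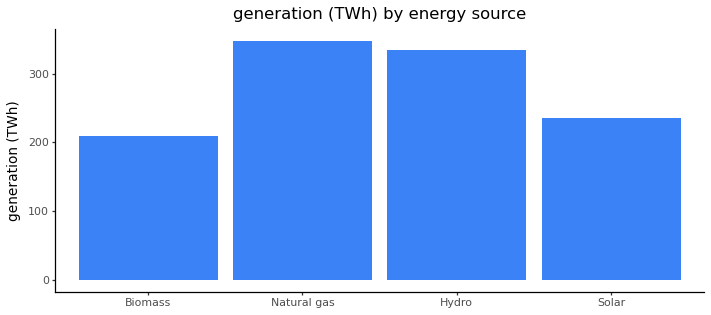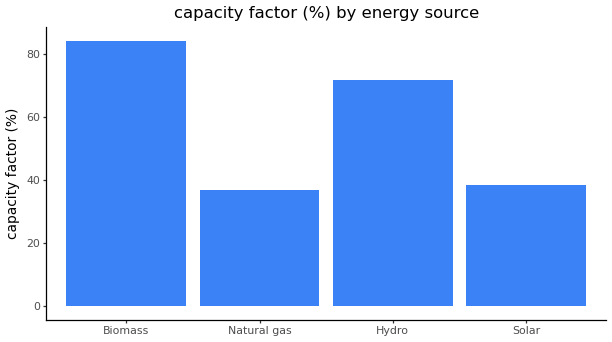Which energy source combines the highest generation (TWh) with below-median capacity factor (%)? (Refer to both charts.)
Chart 2 median capacity factor (%) ≈ 60; below-median energy sources: Natural gas, Solar. Among those, Natural gas has the highest generation (TWh) (≈ 350).

Natural gas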